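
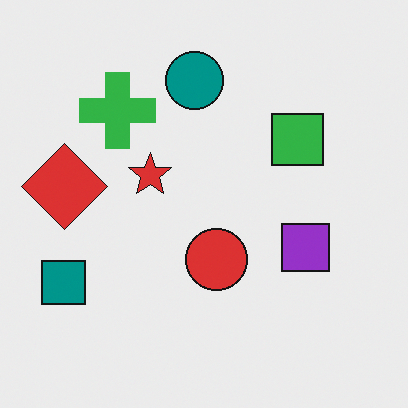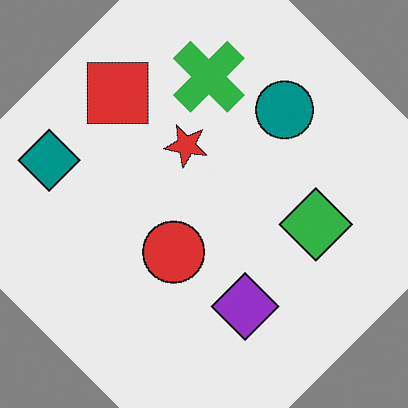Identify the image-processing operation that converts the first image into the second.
Rotated clockwise by a large amount — several tens of degrees.

Every shape is tilted by the same angle and the image corners show triangular fill wedges — a whole-image rotation by a non-right angle.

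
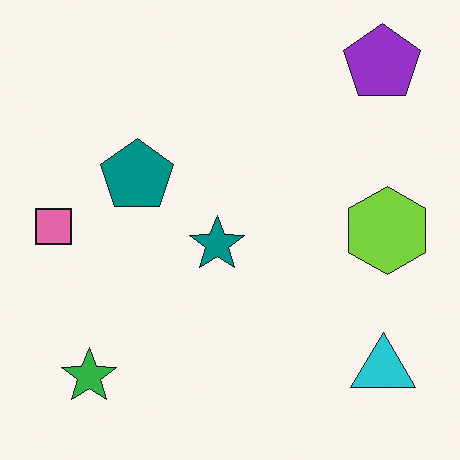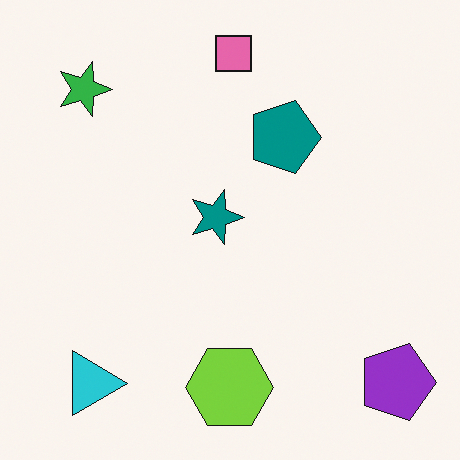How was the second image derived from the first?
The image was rotated 90° clockwise.

The purple pentagon sits in the top-right of the first image and the bottom-right of the second — consistent with a whole-image 90° clockwise rotation.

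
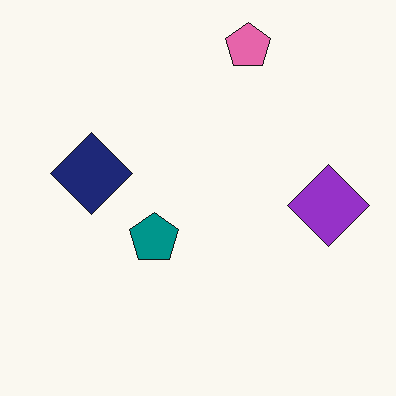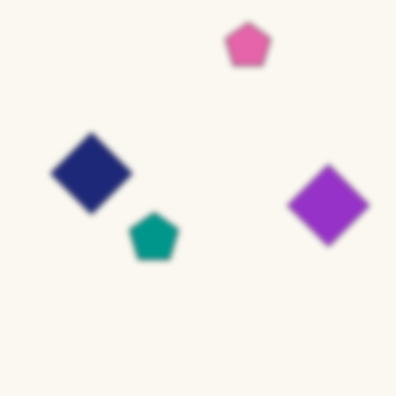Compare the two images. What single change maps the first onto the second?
The image was noticeably gaussian-blurred.

Shape edges and outlines are uniformly softened across the whole image.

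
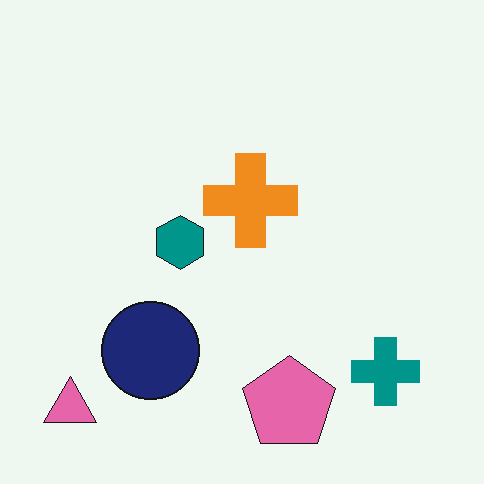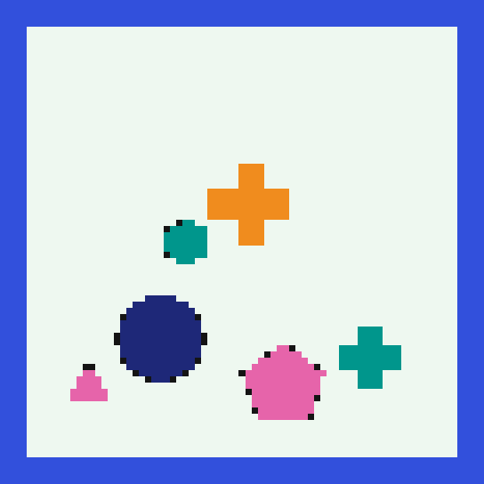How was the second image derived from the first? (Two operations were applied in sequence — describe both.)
This is the original image pixelated into visible square blocks, then framed with a blue border.

Shapes are reduced to large square blocks; fine edges and outlines are lost — a downscale-then-upscale (mosaic) effect. A solid blue frame runs around the edge of the second image, with the content slightly shrunk inside it.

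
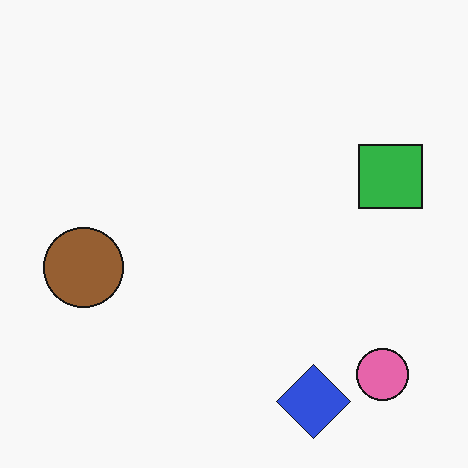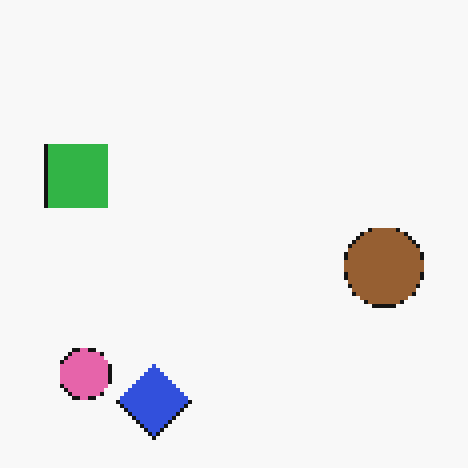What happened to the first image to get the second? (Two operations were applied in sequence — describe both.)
It was flipped horizontally (left ↔ right), then lightly pixelated (a mild mosaic effect).

The green square is in the right of the first image and the left of the second — shapes on opposite sides of the vertical midline have swapped in a mirror flip. Shapes are reduced to large square blocks; fine edges and outlines are lost — a downscale-then-upscale (mosaic) effect.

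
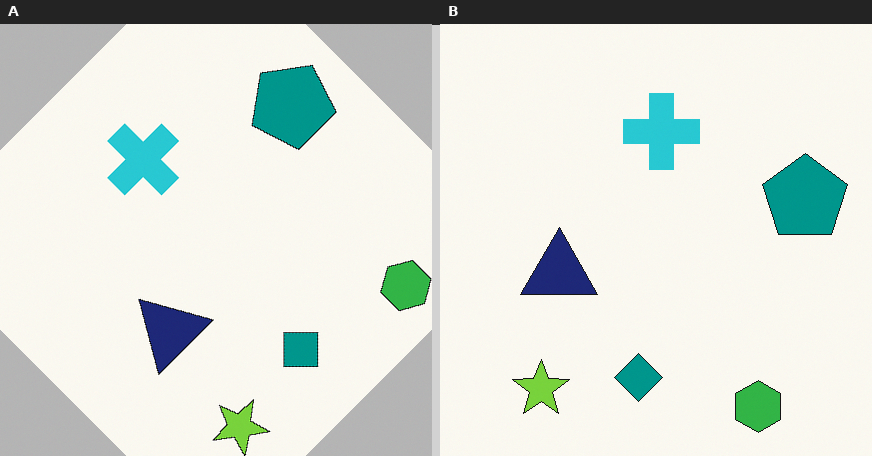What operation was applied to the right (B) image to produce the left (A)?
It was rotated counter-clockwise by a large amount — several tens of degrees.

Every shape is tilted by the same angle and the image corners show triangular fill wedges — a whole-image rotation by a non-right angle.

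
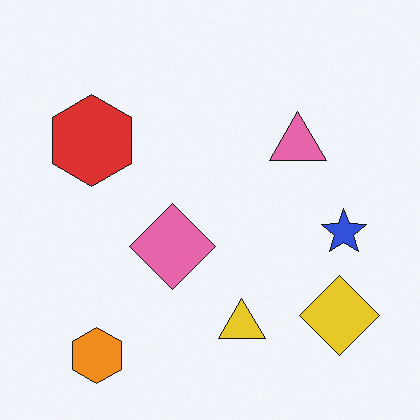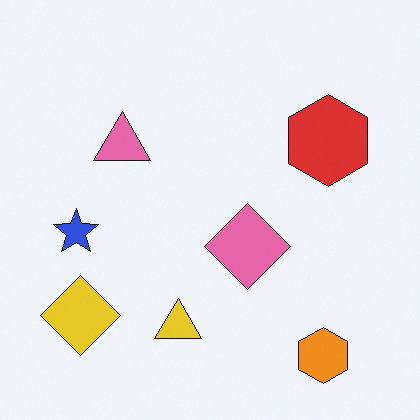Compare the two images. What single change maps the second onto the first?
The transformation is: flipped horizontally (left ↔ right).

The blue star is in the left of the second image and the right of the first — shapes on opposite sides of the vertical midline have swapped in a mirror flip.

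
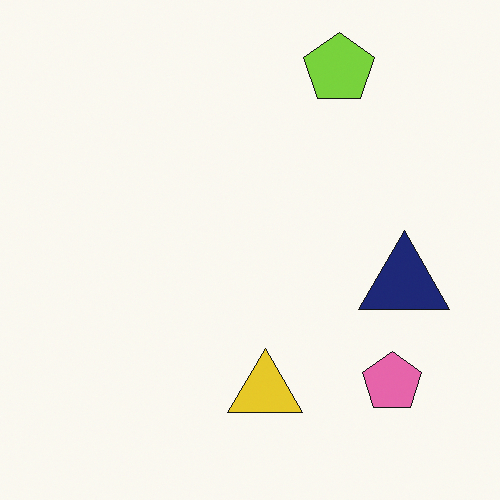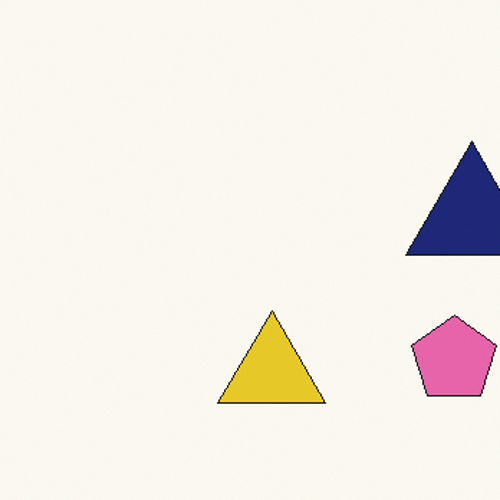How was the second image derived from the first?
This is the original image cropped slightly and scaled back up.

The visible shapes are larger and the field of view is narrower; shapes near the original edges may be partly or wholly outside the frame — a crop-and-rescale.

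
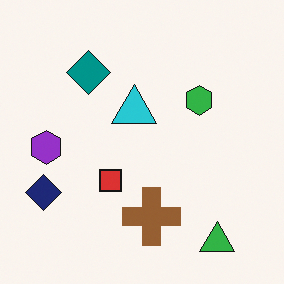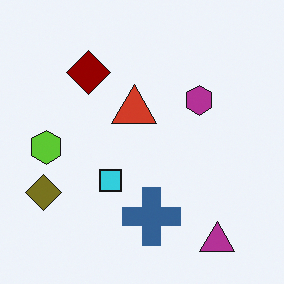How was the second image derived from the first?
It was hue-shifted by a large amount.

Every shape's color has rotated by the same amount around the hue wheel — a uniform hue shift.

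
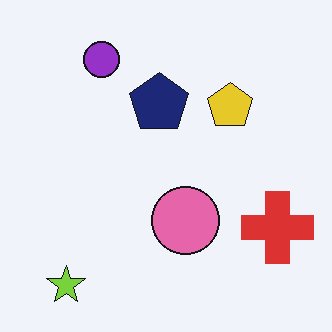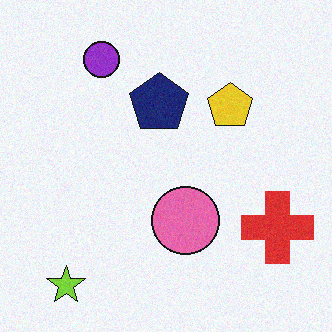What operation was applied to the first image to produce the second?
The image was degraded with light additive noise.

Random speckle covers the whole image, including the flat background.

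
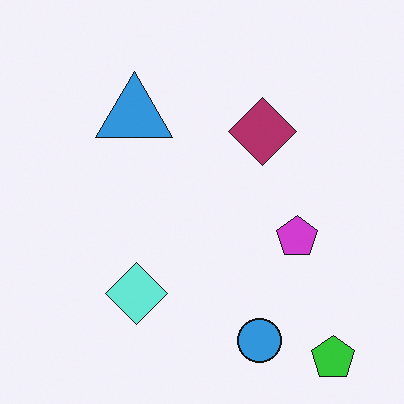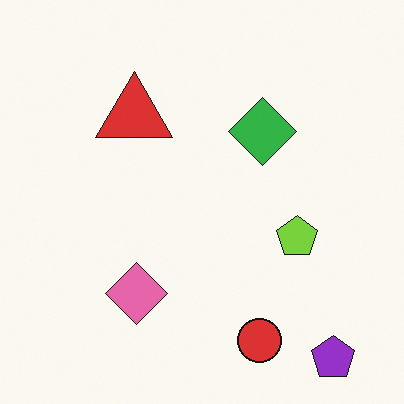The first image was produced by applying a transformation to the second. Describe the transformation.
It was hue-shifted through roughly half the color wheel.

Every shape's color has rotated by the same amount around the hue wheel — a uniform hue shift.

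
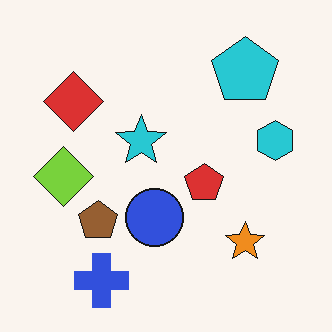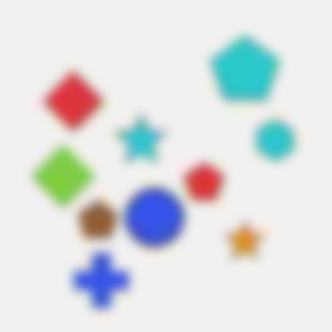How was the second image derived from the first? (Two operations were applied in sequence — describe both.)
It was heavily JPEG-compressed with obvious blocking artifacts, then strongly gaussian-blurred.

Blocky 8×8 compression artifacts appear around shape edges and the flat background shows ringing — characteristic JPEG degradation. Shape edges and outlines are uniformly softened across the whole image.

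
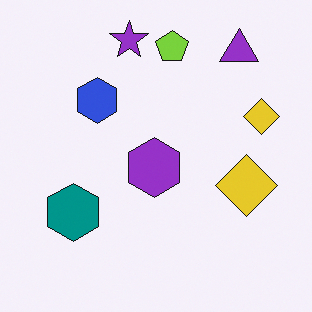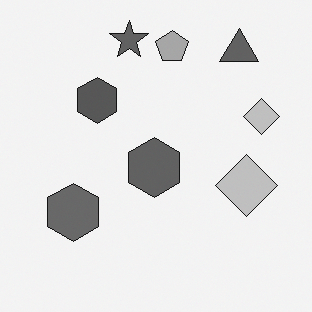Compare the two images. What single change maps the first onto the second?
The second image is the first converted to grayscale.

All color is removed — every shape is now a shade of grey.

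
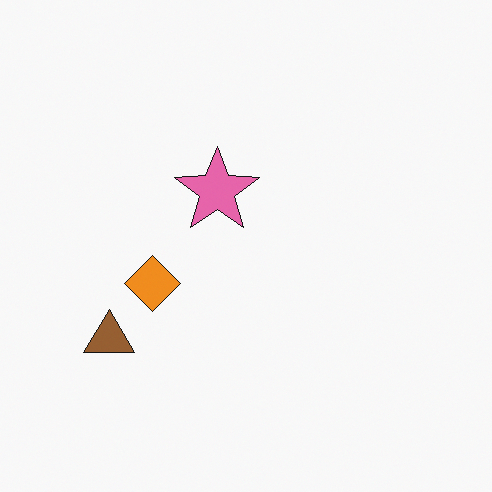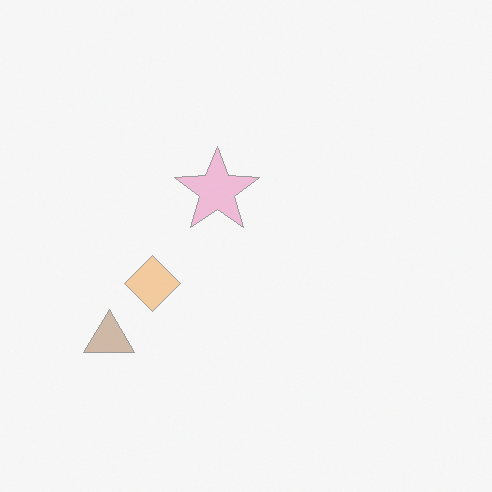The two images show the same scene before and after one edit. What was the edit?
Given much lower contrast.

Tones are pushed toward mid-grey across the whole image — a global contrast change.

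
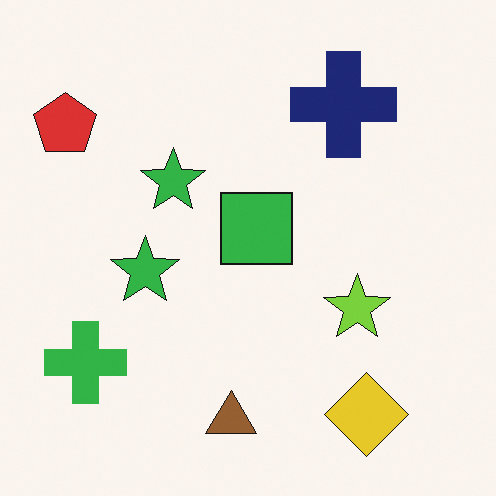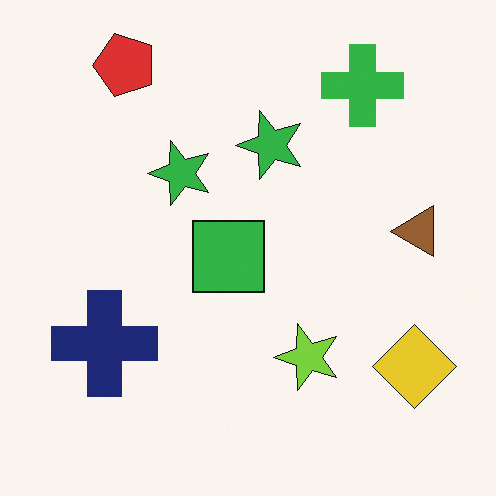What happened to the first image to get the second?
The second image is the first transposed (reflected across the top-left ↔ bottom-right diagonal).

Shapes have swapped their row and column positions — what was in the top-right is now in the bottom-left — a diagonal reflection.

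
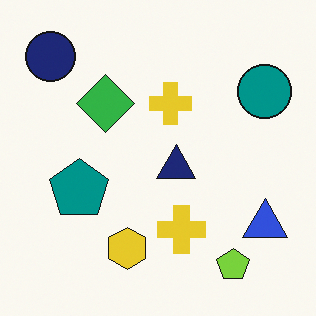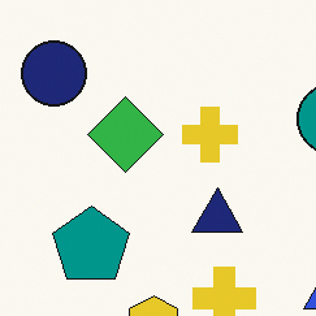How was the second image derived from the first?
It was cropped slightly and scaled back up.

The visible shapes are larger and the field of view is narrower; shapes near the original edges may be partly or wholly outside the frame — a crop-and-rescale.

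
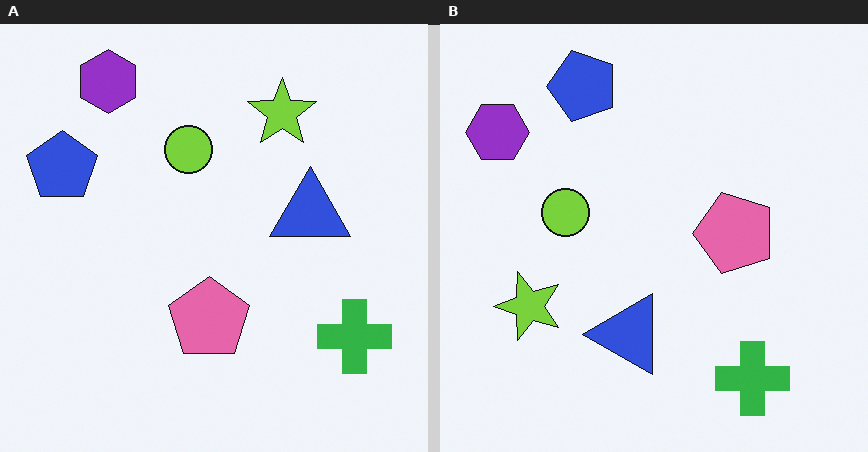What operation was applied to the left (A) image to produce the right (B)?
This is the original image transposed (reflected across the top-left ↔ bottom-right diagonal).

Shapes have swapped their row and column positions — what was in the top-right is now in the bottom-left — a diagonal reflection.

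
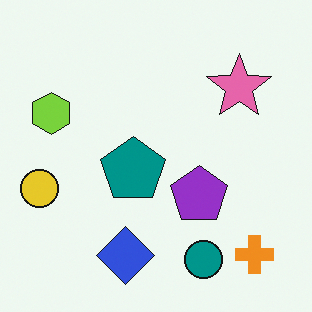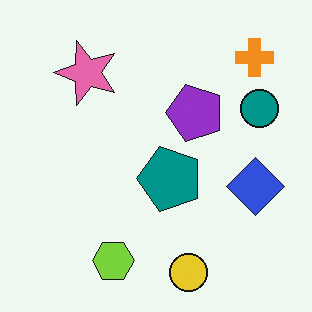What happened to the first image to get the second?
The second image is the first rotated 90° counter-clockwise.

The orange cross sits in the bottom-right of the first image and the top-right of the second — consistent with a whole-image 90° counter-clockwise rotation.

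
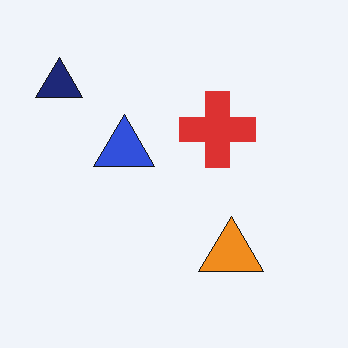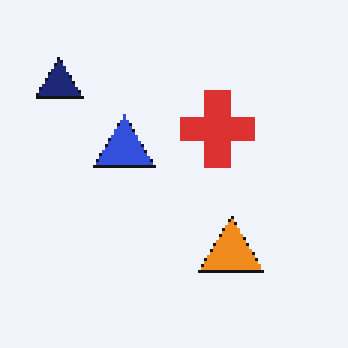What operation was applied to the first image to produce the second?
It was lightly pixelated (a mild mosaic effect).

Shapes are reduced to large square blocks; fine edges and outlines are lost — a downscale-then-upscale (mosaic) effect.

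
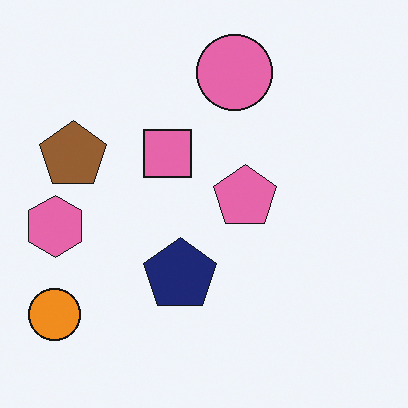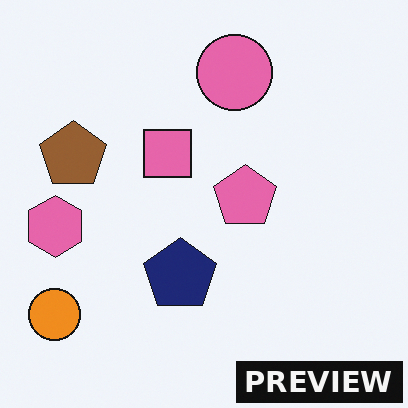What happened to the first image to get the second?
This is the original image watermarked with the text "PREVIEW" in the lower-right corner.

A dark label reading "PREVIEW" appears in the lower-right corner.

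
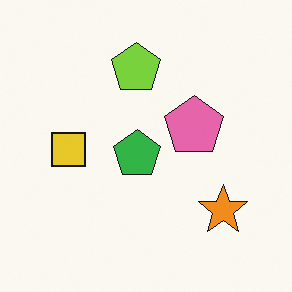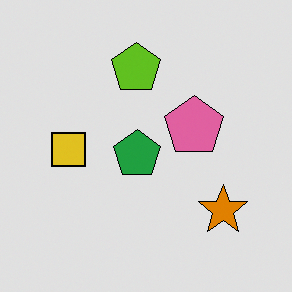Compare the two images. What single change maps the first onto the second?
The second image is the first moderately posterized.

Each flat color has snapped to a coarser quantized level — most visibly, the near-white background has dropped to a flat grey.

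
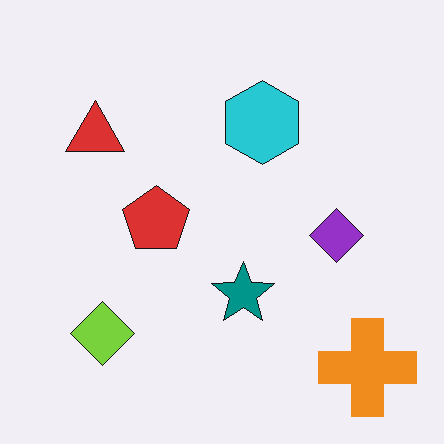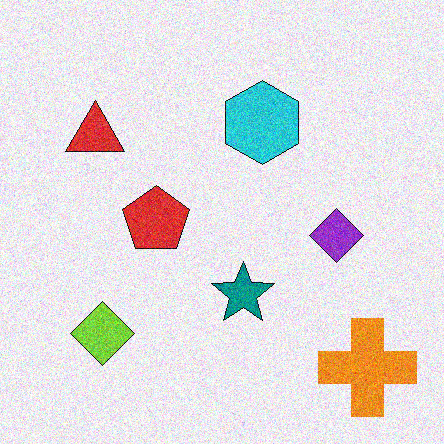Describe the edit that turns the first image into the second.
Degraded with moderate additive noise.

Random speckle covers the whole image, including the flat background.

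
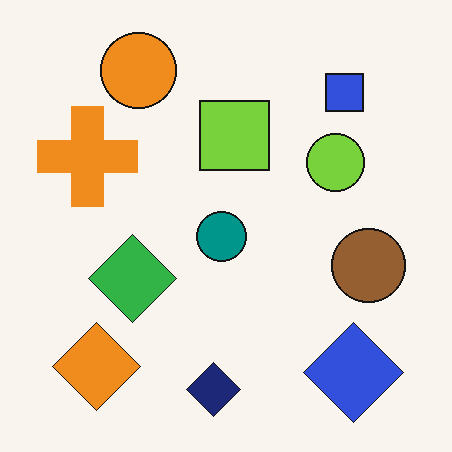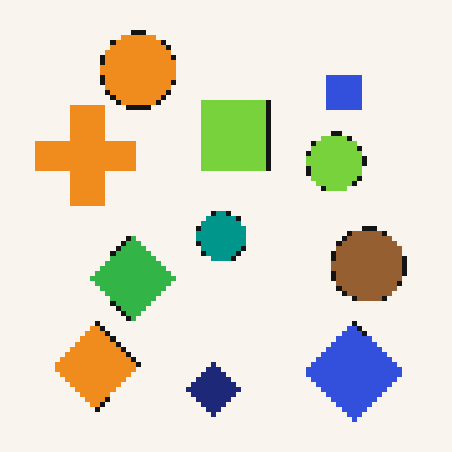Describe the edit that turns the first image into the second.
The image was lightly pixelated (a mild mosaic effect).

Shapes are reduced to large square blocks; fine edges and outlines are lost — a downscale-then-upscale (mosaic) effect.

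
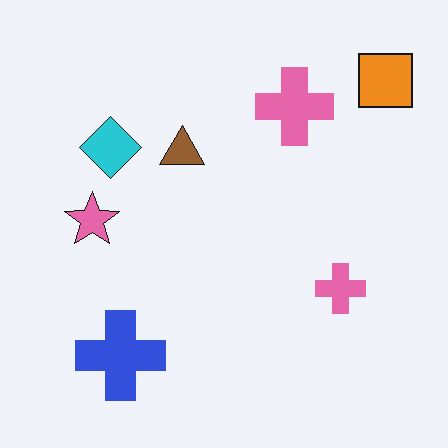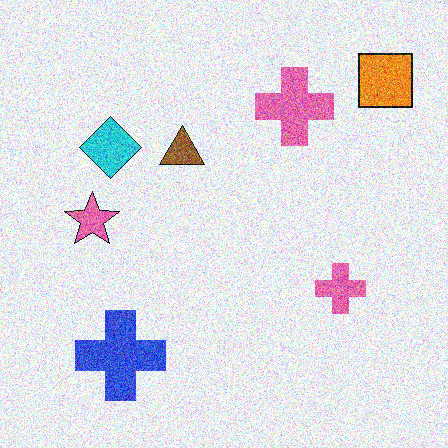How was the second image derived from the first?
It was degraded with strong gaussian noise.

Random speckle covers the whole image, including the flat background.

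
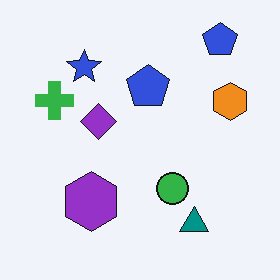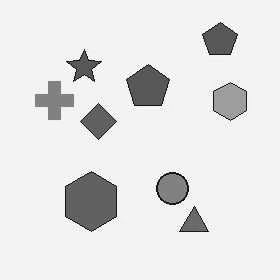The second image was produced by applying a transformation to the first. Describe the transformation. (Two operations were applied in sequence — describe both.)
It was JPEG-compressed with visible artifacts, then converted to grayscale.

Blocky 8×8 compression artifacts appear around shape edges and the flat background shows ringing — characteristic JPEG degradation. All color is removed — every shape is now a shade of grey.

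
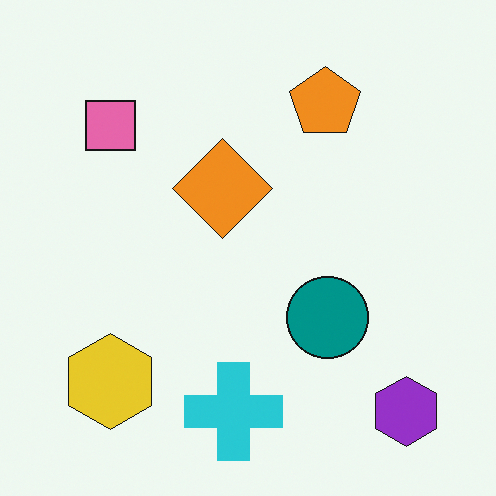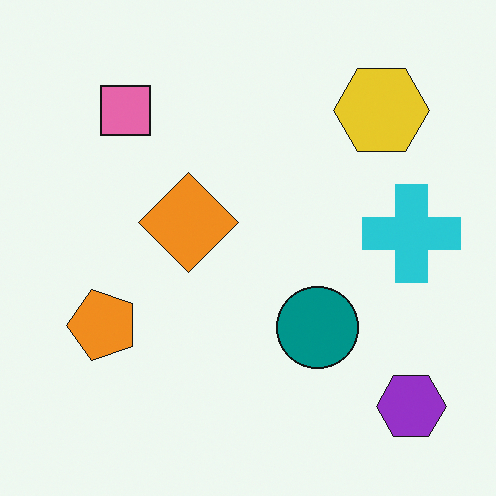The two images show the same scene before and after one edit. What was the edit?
The second image is the first transposed (reflected across the top-left ↔ bottom-right diagonal).

Shapes have swapped their row and column positions — what was in the top-right is now in the bottom-left — a diagonal reflection.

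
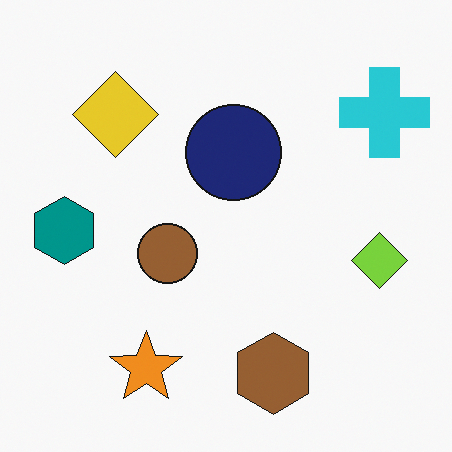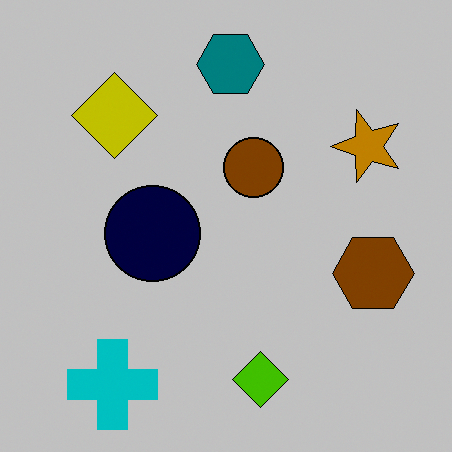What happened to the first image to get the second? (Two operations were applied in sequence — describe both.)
The image was aggressively posterized, then transposed (reflected across the top-left ↔ bottom-right diagonal).

Each flat color has snapped to a coarser quantized level — most visibly, the near-white background has dropped to a flat grey. Shapes have swapped their row and column positions — what was in the top-right is now in the bottom-left — a diagonal reflection.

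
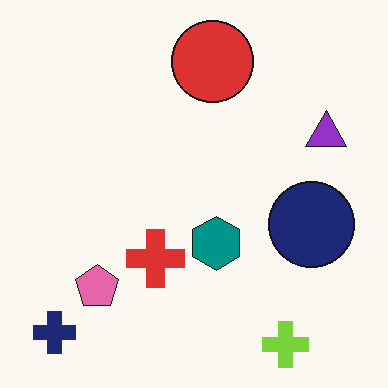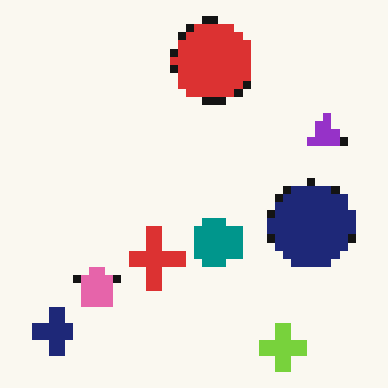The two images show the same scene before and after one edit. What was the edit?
The second image is the first moderately pixelated.

Shapes are reduced to large square blocks; fine edges and outlines are lost — a downscale-then-upscale (mosaic) effect.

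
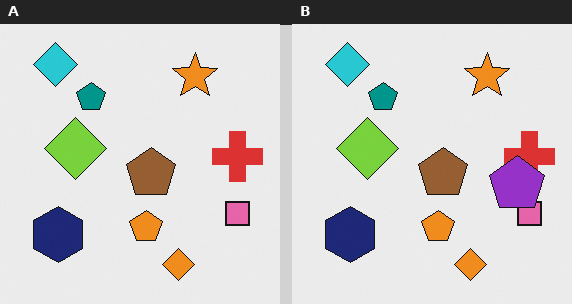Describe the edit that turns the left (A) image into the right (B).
Overlaid with an additional purple pentagon.

A purple pentagon appears in the right (B) image that is absent from the left (A).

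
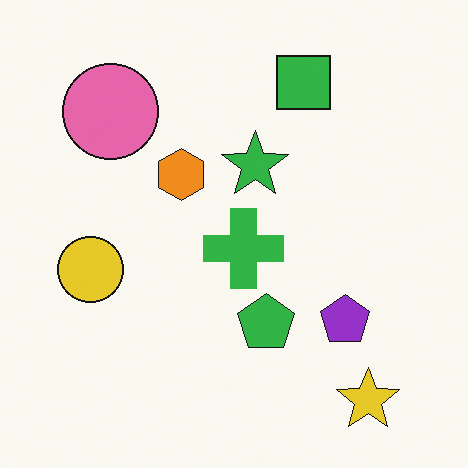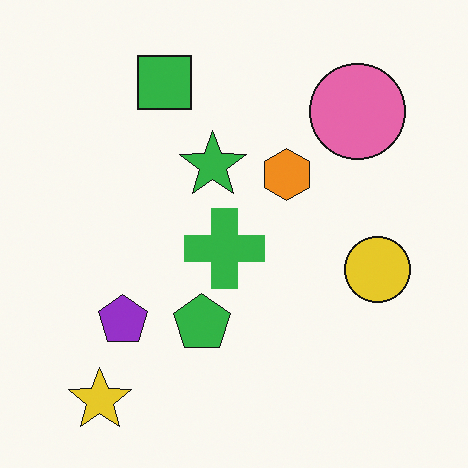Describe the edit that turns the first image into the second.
It was flipped horizontally (left ↔ right).

The yellow circle is in the left of the first image and the right of the second — shapes on opposite sides of the vertical midline have swapped in a mirror flip.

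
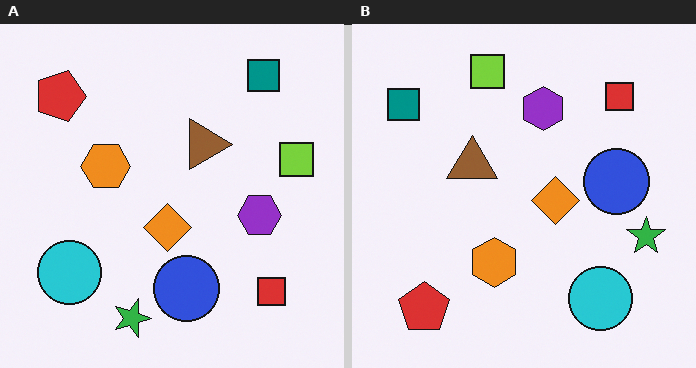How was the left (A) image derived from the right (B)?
The left (A) image is the right (B) rotated 90° clockwise.

The teal square sits in the top-left of the right (B) image and the top-right of the left (A) — consistent with a whole-image 90° clockwise rotation.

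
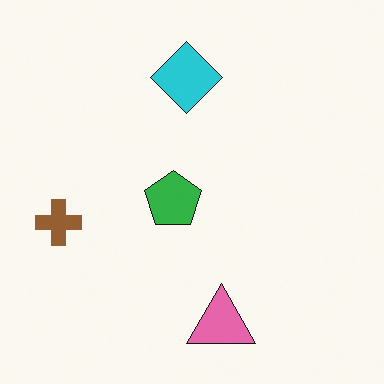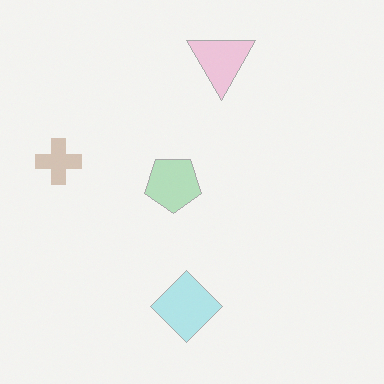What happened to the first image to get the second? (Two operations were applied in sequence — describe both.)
The image was washed out (contrast reduced), then flipped vertically (top ↔ bottom).

Tones are pushed toward mid-grey across the whole image — a global contrast change. The pink triangle is in the bottom of the first image and the top of the second — shapes on opposite sides of the horizontal midline have swapped in a mirror flip.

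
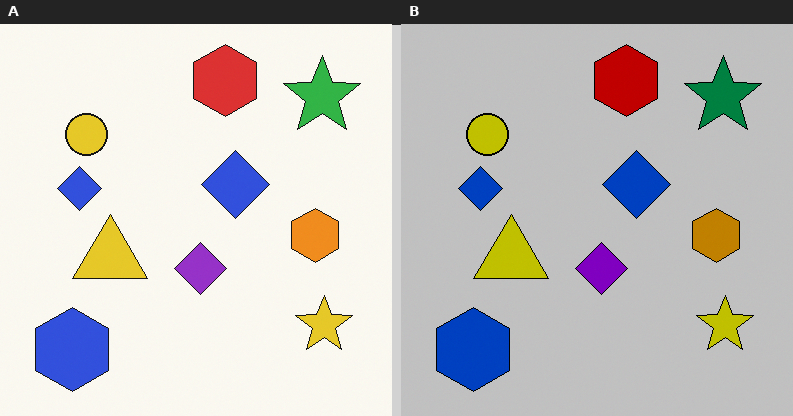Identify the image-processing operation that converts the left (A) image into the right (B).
The right (B) image is the left (A) heavily posterized to just a handful of flat colors.

Each flat color has snapped to a coarser quantized level — most visibly, the near-white background has dropped to a flat grey.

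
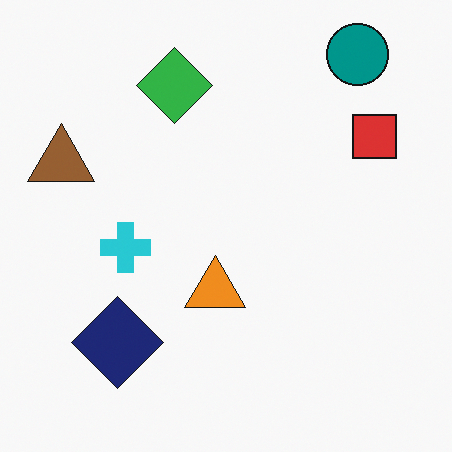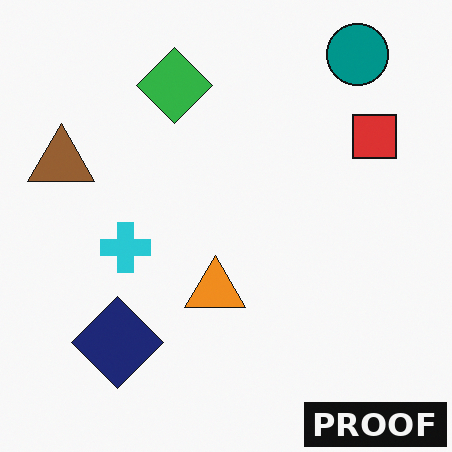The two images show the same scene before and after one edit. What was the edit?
The image was watermarked with the text "PROOF" in the lower-right corner.

A dark label reading "PROOF" appears in the lower-right corner.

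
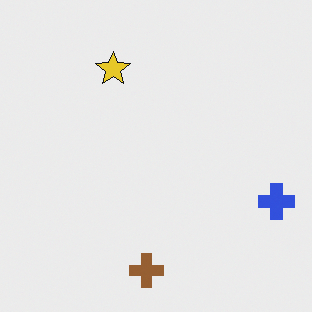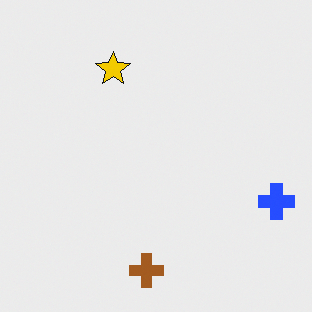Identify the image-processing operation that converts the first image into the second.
This is the original image slightly oversaturated.

All colors are more vivid — a global saturation change.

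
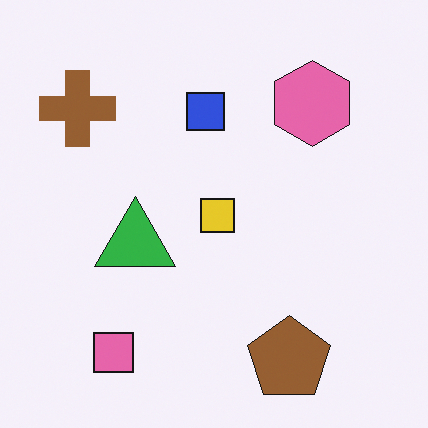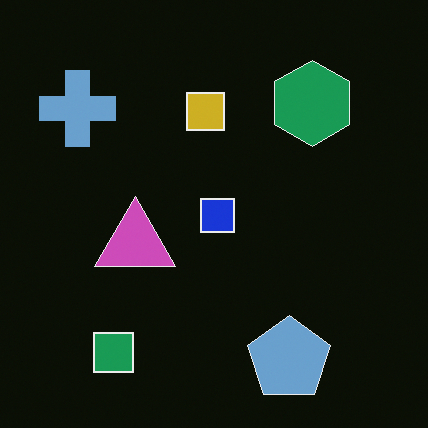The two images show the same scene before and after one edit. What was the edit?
It was color-inverted (negative).

The light background has become dark and every shape's color is its complement — a photographic negative.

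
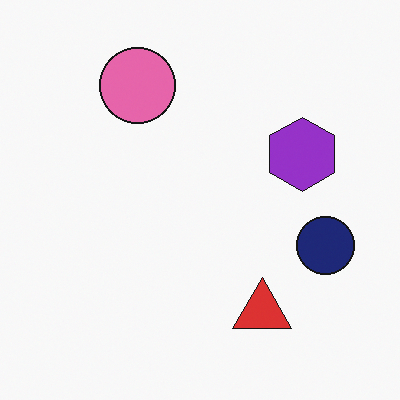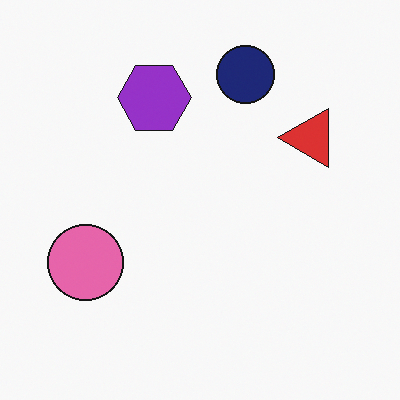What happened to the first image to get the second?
Rotated 90° counter-clockwise.

The navy circle sits in the right of the first image and the top of the second — consistent with a whole-image 90° counter-clockwise rotation.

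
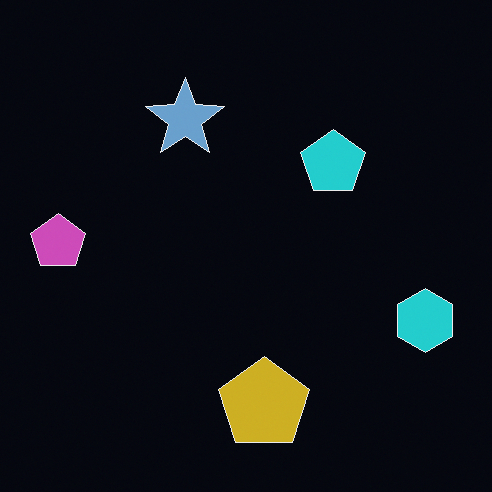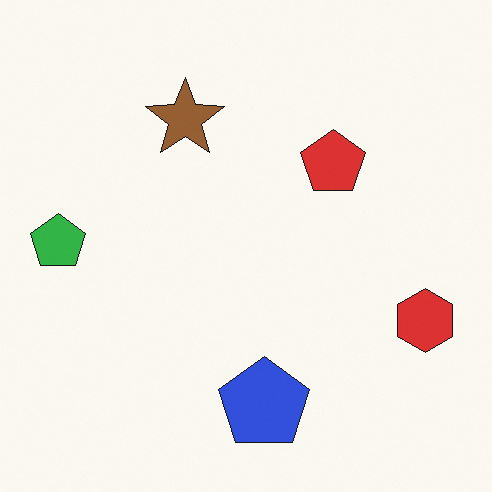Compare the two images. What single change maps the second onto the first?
This is the original image color-inverted (negative).

The light background has become dark and every shape's color is its complement — a photographic negative.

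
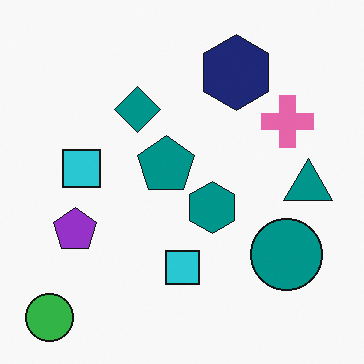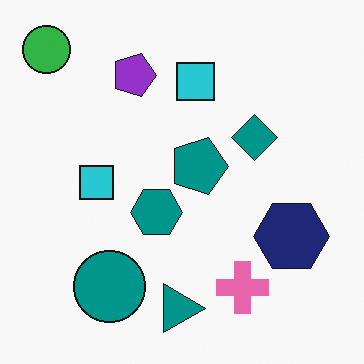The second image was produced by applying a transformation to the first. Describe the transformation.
It was rotated 90° clockwise.

The green circle sits in the bottom-left of the first image and the top-left of the second — consistent with a whole-image 90° clockwise rotation.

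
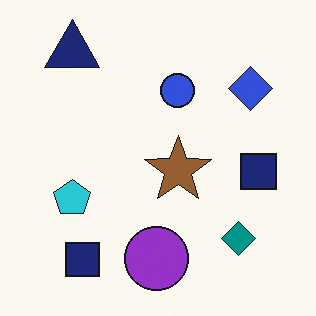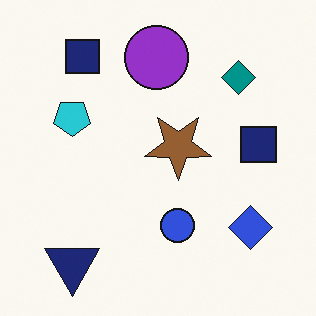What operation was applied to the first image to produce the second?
It was flipped vertically (top ↔ bottom).

The navy triangle is in the top-left of the first image and the bottom-left of the second — shapes on opposite sides of the horizontal midline have swapped in a mirror flip.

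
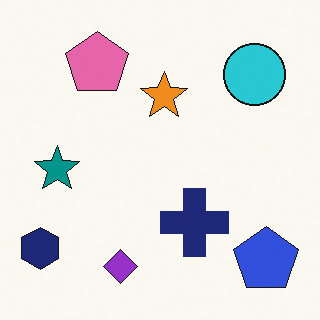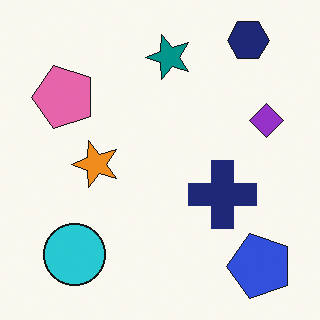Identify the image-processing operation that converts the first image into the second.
Transposed (reflected across the top-left ↔ bottom-right diagonal).

Shapes have swapped their row and column positions — what was in the top-right is now in the bottom-left — a diagonal reflection.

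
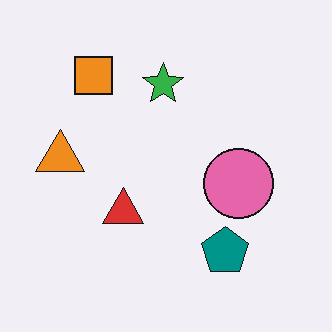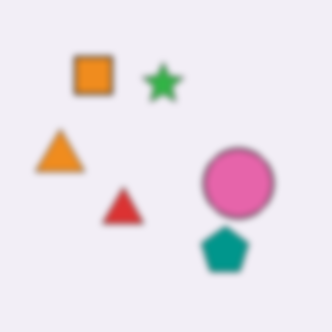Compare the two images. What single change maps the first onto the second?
The second image is the first noticeably gaussian-blurred.

Shape edges and outlines are uniformly softened across the whole image.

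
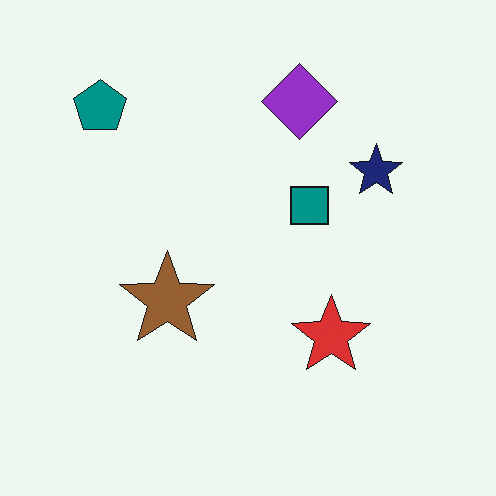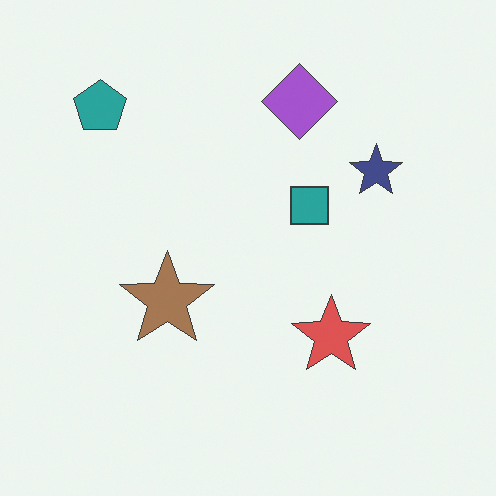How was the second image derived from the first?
The second image is the first given slightly reduced contrast.

Tones are pushed toward mid-grey across the whole image — a global contrast change.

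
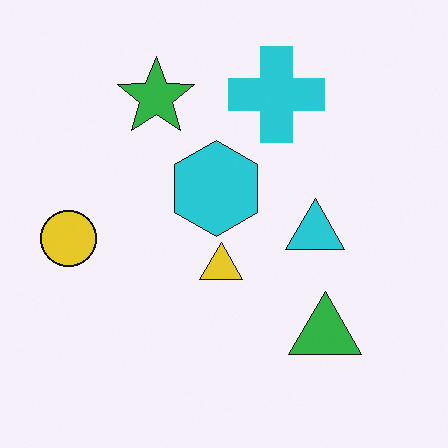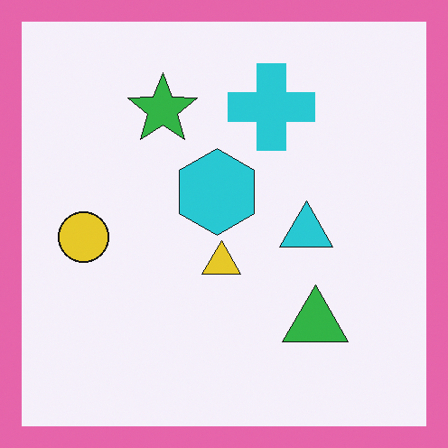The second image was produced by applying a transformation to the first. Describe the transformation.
The transformation is: framed with a pink border.

A solid pink frame runs around the edge of the second image, with the content slightly shrunk inside it.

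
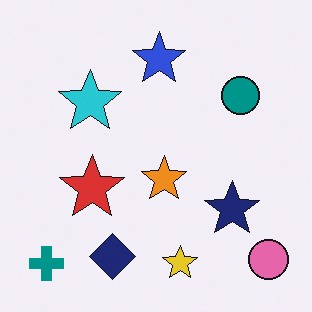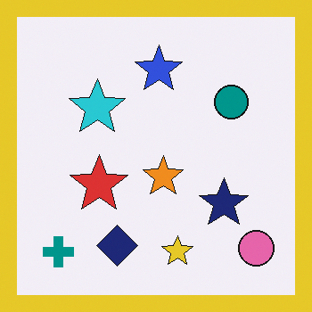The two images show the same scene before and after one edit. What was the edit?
The second image is the first framed with a yellow border.

A solid yellow frame runs around the edge of the second image, with the content slightly shrunk inside it.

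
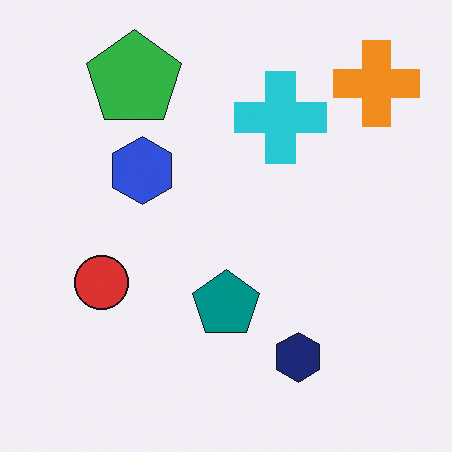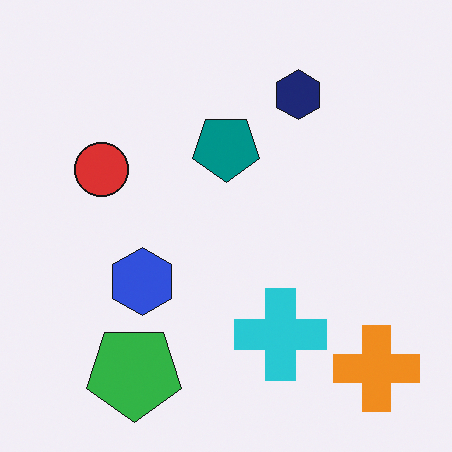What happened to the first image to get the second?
The transformation is: flipped vertically (top ↔ bottom).

The green pentagon is in the top-left of the first image and the bottom-left of the second — shapes on opposite sides of the horizontal midline have swapped in a mirror flip.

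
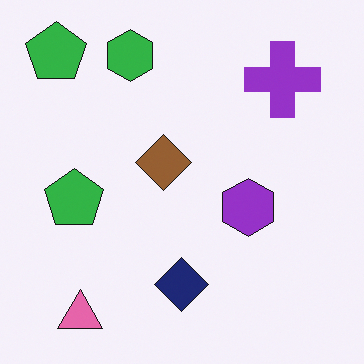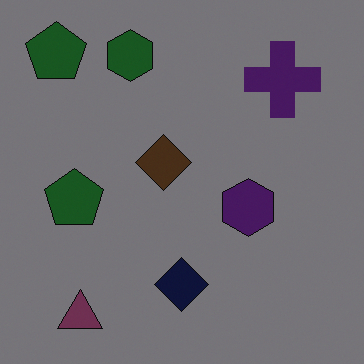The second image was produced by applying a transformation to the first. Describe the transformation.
This is the original image darkened a lot.

Every pixel — background and shapes alike — is uniformly darkened.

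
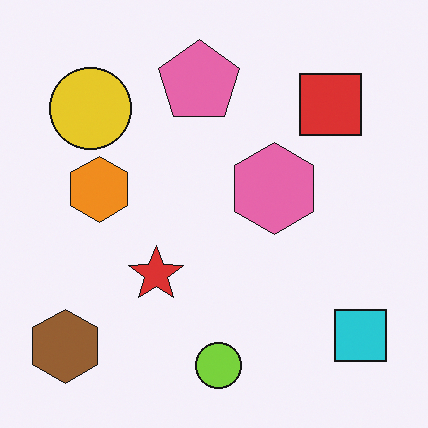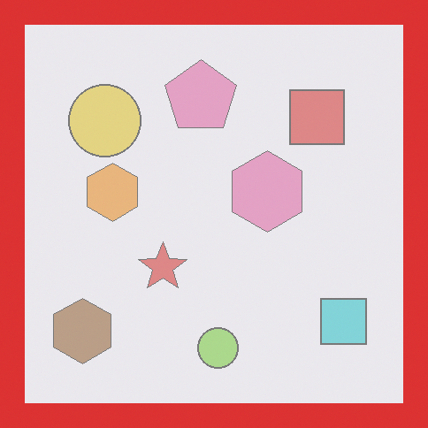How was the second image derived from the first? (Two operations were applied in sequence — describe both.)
This is the original image washed out (contrast reduced), then framed with a red border.

Tones are pushed toward mid-grey across the whole image — a global contrast change. A solid red frame runs around the edge of the second image, with the content slightly shrunk inside it.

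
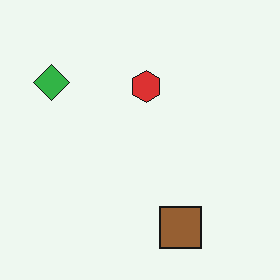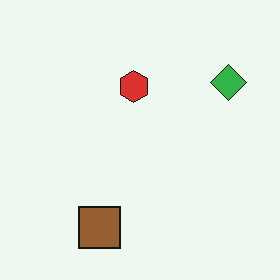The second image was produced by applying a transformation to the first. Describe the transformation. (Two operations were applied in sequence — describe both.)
This is the original image given moderate JPEG compression, then flipped horizontally (left ↔ right).

Blocky 8×8 compression artifacts appear around shape edges and the flat background shows ringing — characteristic JPEG degradation. The green diamond is in the top-left of the first image and the top-right of the second — shapes on opposite sides of the vertical midline have swapped in a mirror flip.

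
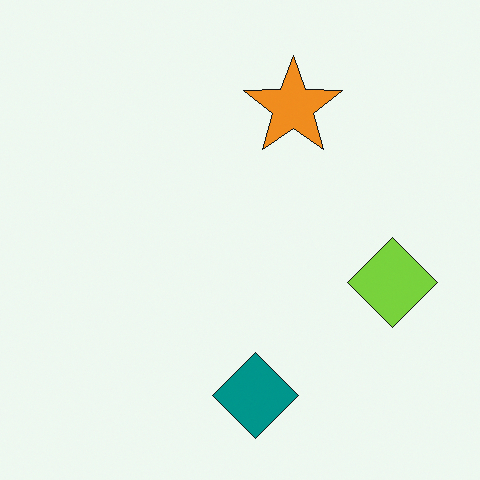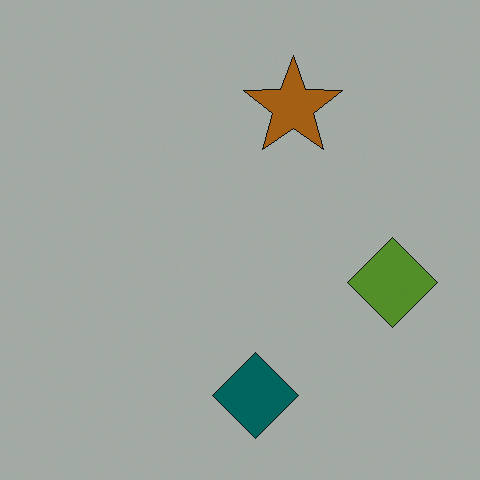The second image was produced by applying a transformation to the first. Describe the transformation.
This is the original image substantially darkened.

Every pixel — background and shapes alike — is uniformly darkened.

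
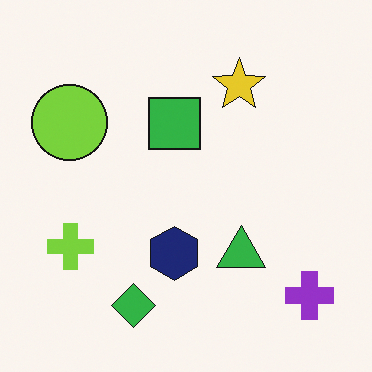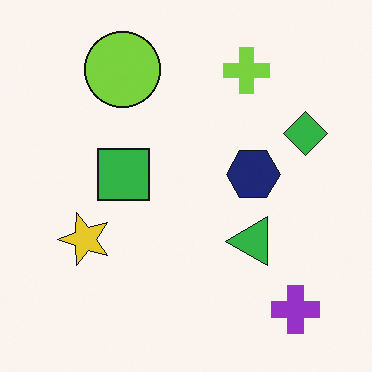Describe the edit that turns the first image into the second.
This is the original image transposed (reflected across the top-left ↔ bottom-right diagonal).

Shapes have swapped their row and column positions — what was in the top-right is now in the bottom-left — a diagonal reflection.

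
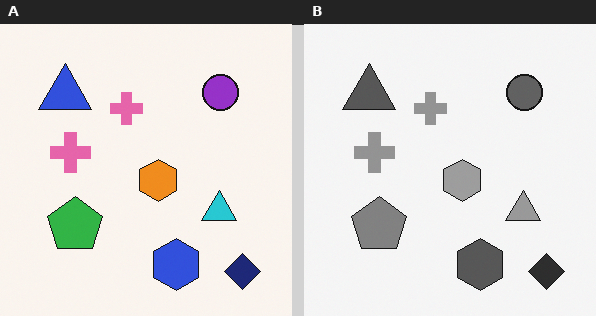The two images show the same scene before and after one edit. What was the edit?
It was converted to grayscale.

All color is removed — every shape is now a shade of grey.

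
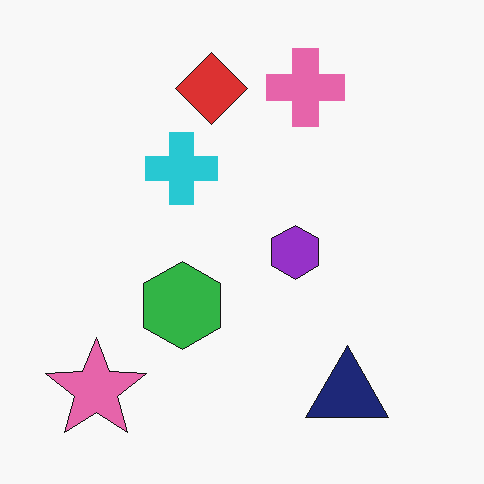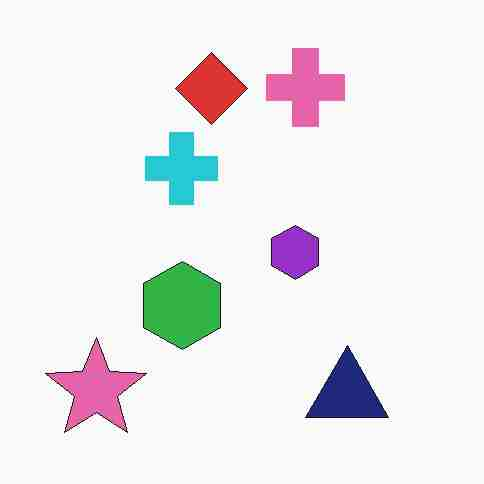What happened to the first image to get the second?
The transformation is: degraded with heavy JPEG compression.

Blocky 8×8 compression artifacts appear around shape edges and the flat background shows ringing — characteristic JPEG degradation.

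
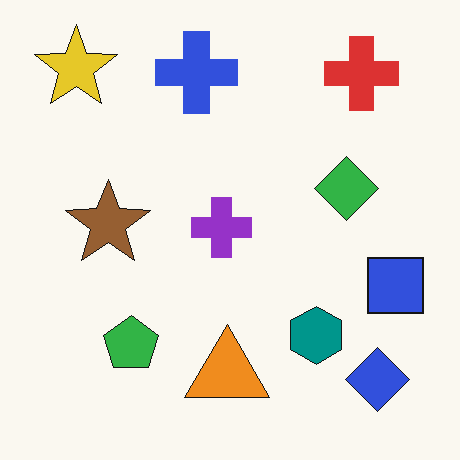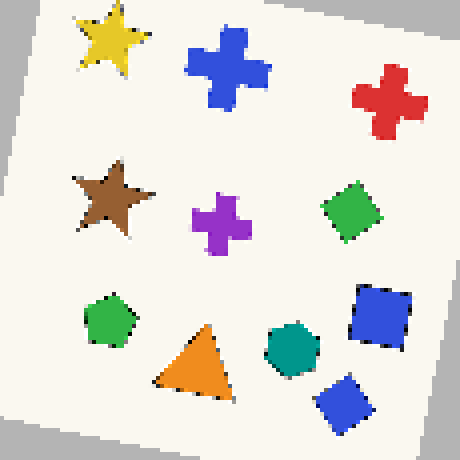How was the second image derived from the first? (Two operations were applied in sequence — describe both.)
It was rotated clockwise by a small amount, then lightly pixelated (a mild mosaic effect).

Every shape is tilted by the same angle and the image corners show triangular fill wedges — a whole-image rotation by a non-right angle. Shapes are reduced to large square blocks; fine edges and outlines are lost — a downscale-then-upscale (mosaic) effect.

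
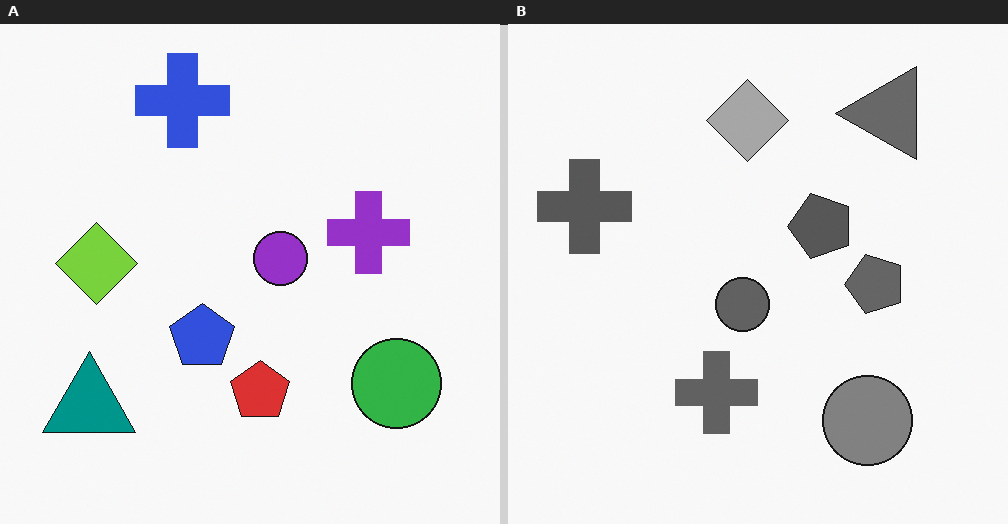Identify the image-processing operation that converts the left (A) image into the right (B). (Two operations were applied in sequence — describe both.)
This is the original image converted to grayscale, then transposed (reflected across the top-left ↔ bottom-right diagonal).

All color is removed — every shape is now a shade of grey. Shapes have swapped their row and column positions — what was in the top-right is now in the bottom-left — a diagonal reflection.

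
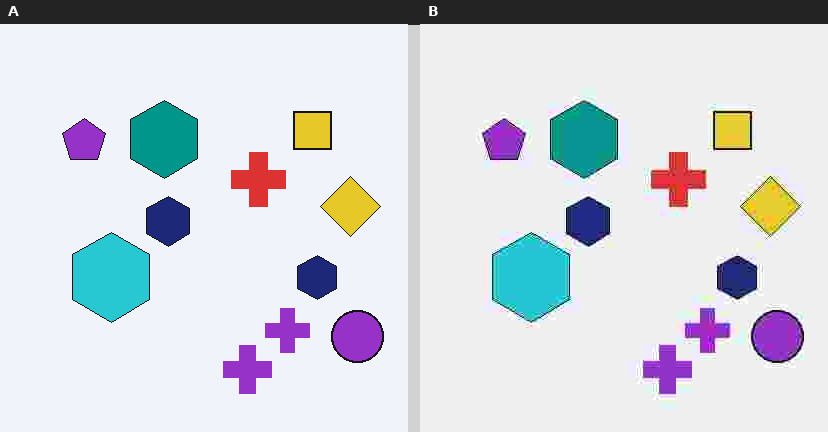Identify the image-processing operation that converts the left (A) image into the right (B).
Heavily JPEG-compressed with obvious blocking artifacts.

Blocky 8×8 compression artifacts appear around shape edges and the flat background shows ringing — characteristic JPEG degradation.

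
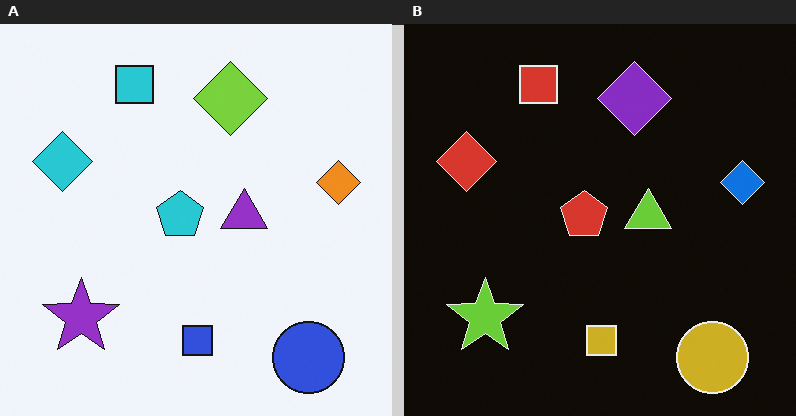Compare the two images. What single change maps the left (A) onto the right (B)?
The right (B) image is the left (A) color-inverted (negative).

The light background has become dark and every shape's color is its complement — a photographic negative.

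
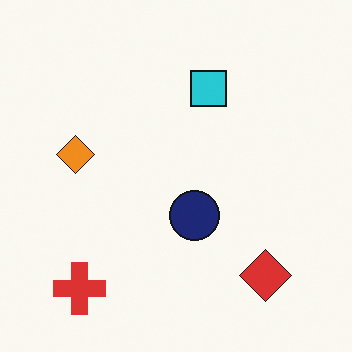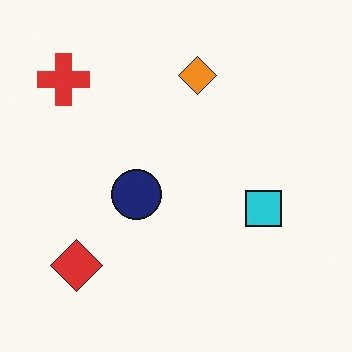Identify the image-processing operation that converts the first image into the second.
The image was rotated 90° clockwise.

The red cross sits in the bottom-left of the first image and the top-left of the second — consistent with a whole-image 90° clockwise rotation.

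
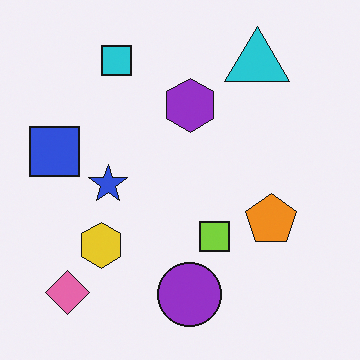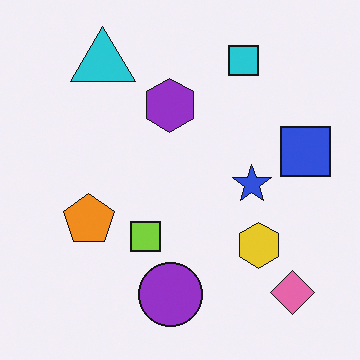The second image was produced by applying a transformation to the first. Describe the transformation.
The image was flipped horizontally (left ↔ right).

The blue square is in the left of the first image and the right of the second — shapes on opposite sides of the vertical midline have swapped in a mirror flip.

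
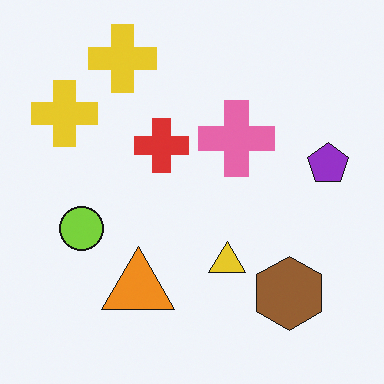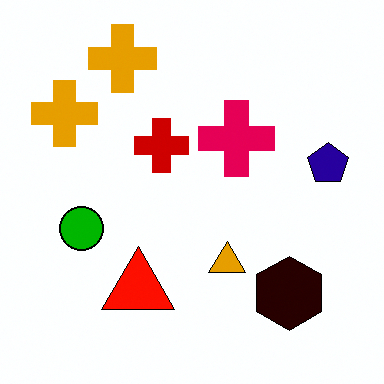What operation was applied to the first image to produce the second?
It was given much higher contrast.

Tones are pushed away from mid-grey across the whole image — a global contrast change.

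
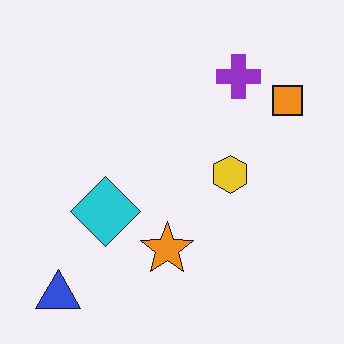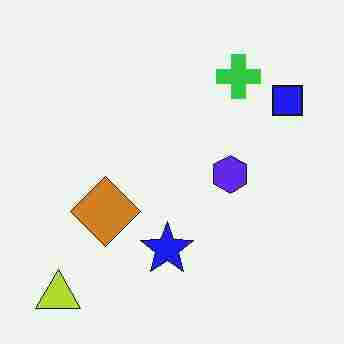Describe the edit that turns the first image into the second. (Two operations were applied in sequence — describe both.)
The second image is the first hue-shifted through roughly half the color wheel, then degraded with heavy JPEG compression.

Every shape's color has rotated by the same amount around the hue wheel — a uniform hue shift. Blocky 8×8 compression artifacts appear around shape edges and the flat background shows ringing — characteristic JPEG degradation.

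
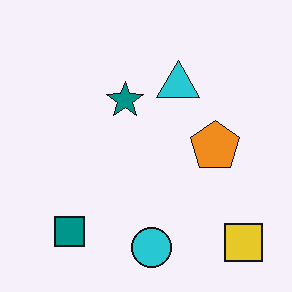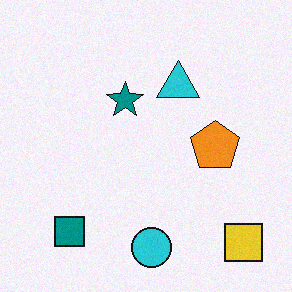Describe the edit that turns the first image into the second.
The image was degraded with light additive noise.

Random speckle covers the whole image, including the flat background.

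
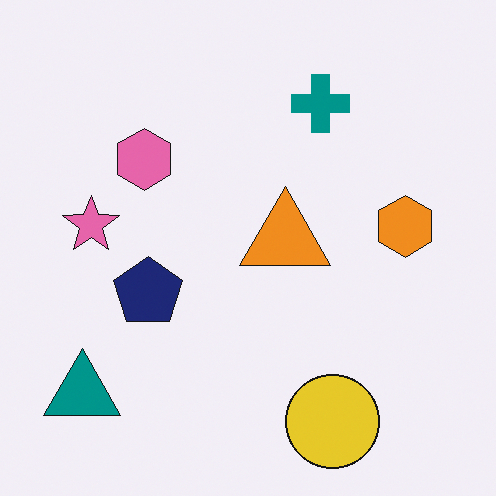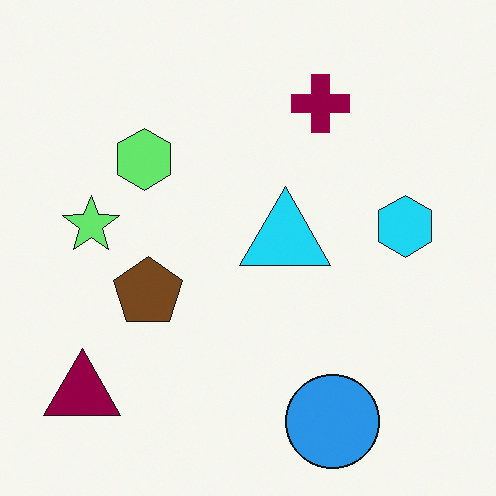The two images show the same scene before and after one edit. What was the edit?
The second image is the first hue-shifted through roughly half the color wheel.

Every shape's color has rotated by the same amount around the hue wheel — a uniform hue shift.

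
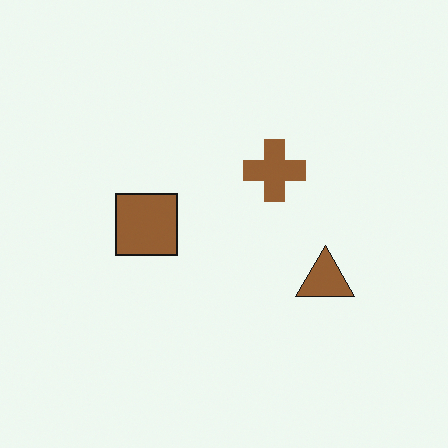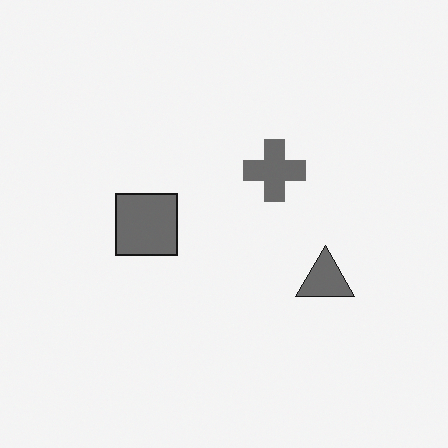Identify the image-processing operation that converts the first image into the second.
Converted to grayscale.

All color is removed — every shape is now a shade of grey.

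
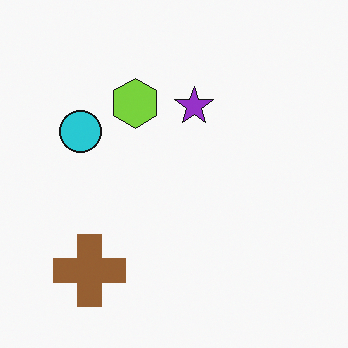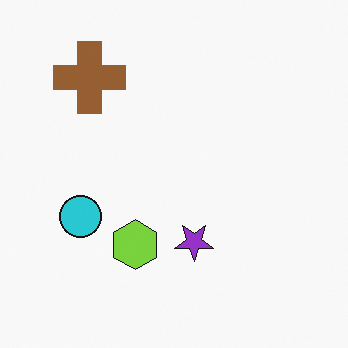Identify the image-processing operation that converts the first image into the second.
The transformation is: flipped vertically (top ↔ bottom).

The brown cross is in the bottom-left of the first image and the top-left of the second — shapes on opposite sides of the horizontal midline have swapped in a mirror flip.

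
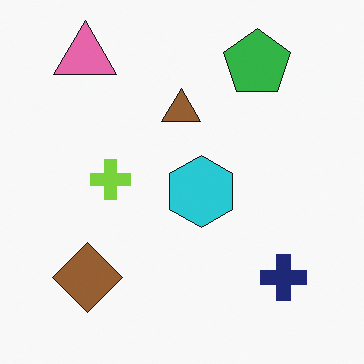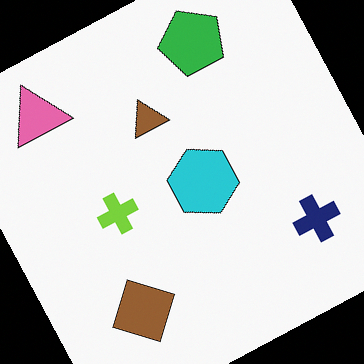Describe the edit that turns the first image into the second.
The image was rotated counter-clockwise by a moderate amount.

Every shape is tilted by the same angle and the image corners show triangular fill wedges — a whole-image rotation by a non-right angle.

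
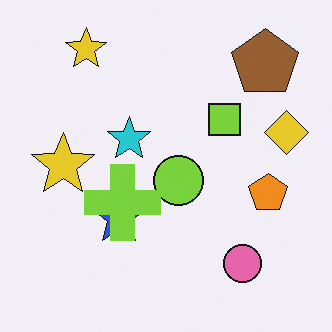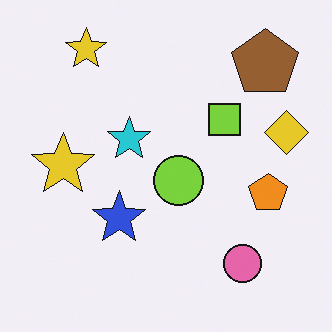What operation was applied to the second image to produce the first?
The first image is the second overlaid with an additional lime cross.

A lime cross appears in the first image that is absent from the second.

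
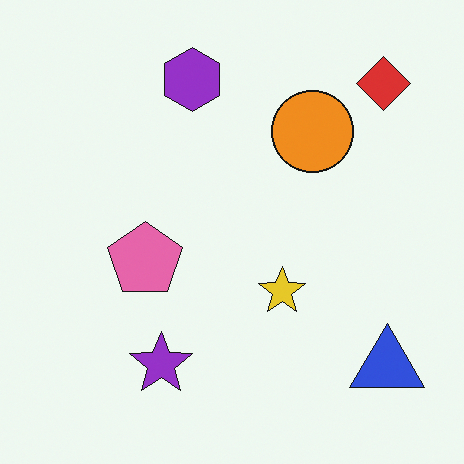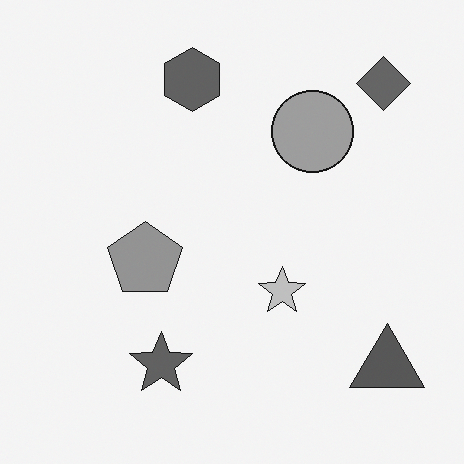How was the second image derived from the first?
The transformation is: converted to grayscale.

All color is removed — every shape is now a shade of grey.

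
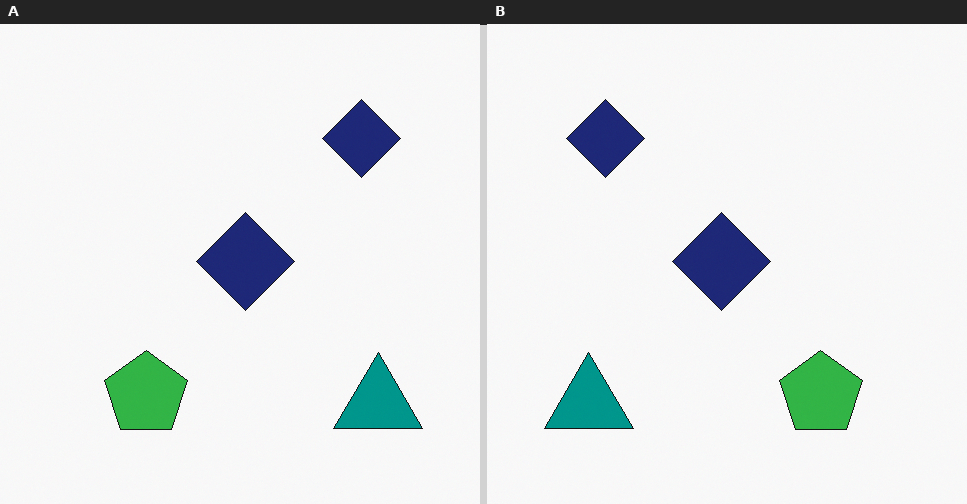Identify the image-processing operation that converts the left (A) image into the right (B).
It was flipped horizontally (left ↔ right).

The teal triangle is in the bottom-right of the left (A) image and the bottom-left of the right (B) — shapes on opposite sides of the vertical midline have swapped in a mirror flip.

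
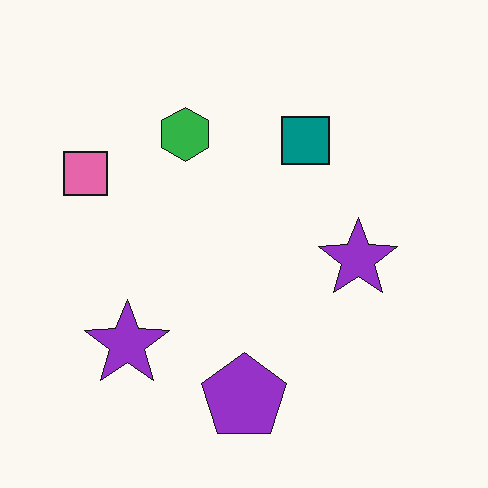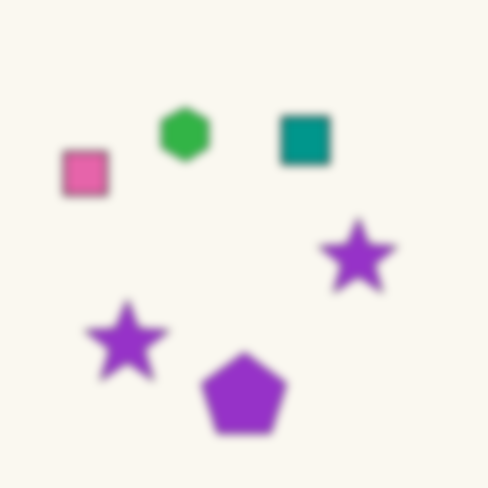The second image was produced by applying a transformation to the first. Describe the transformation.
The transformation is: noticeably gaussian-blurred.

Shape edges and outlines are uniformly softened across the whole image.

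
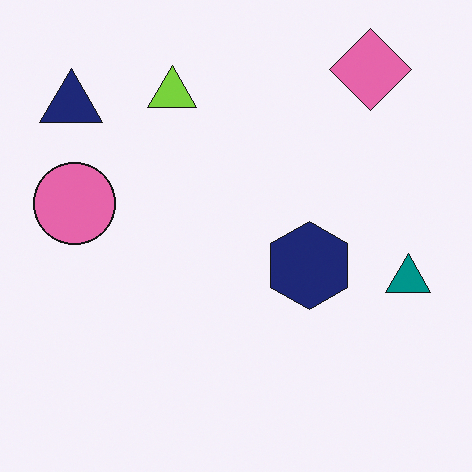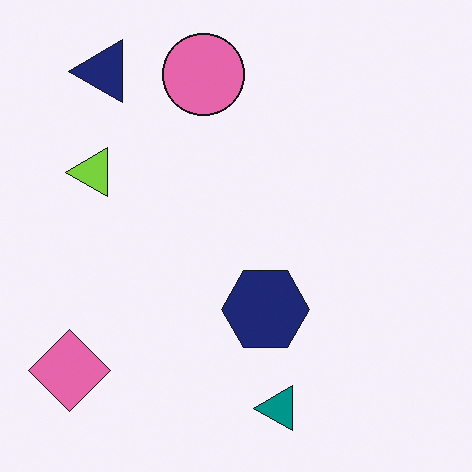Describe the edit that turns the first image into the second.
The transformation is: transposed (reflected across the top-left ↔ bottom-right diagonal).

Shapes have swapped their row and column positions — what was in the top-right is now in the bottom-left — a diagonal reflection.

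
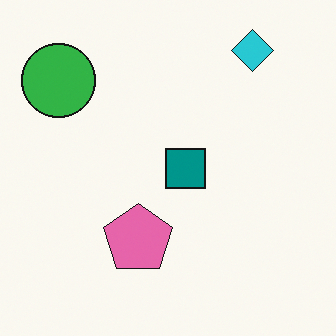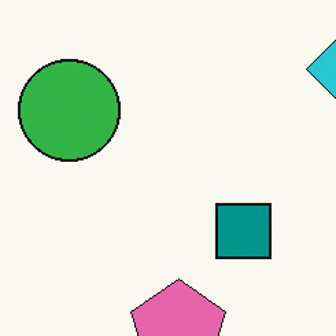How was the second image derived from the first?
The second image is the first cropped slightly and scaled back up.

The visible shapes are larger and the field of view is narrower; shapes near the original edges may be partly or wholly outside the frame — a crop-and-rescale.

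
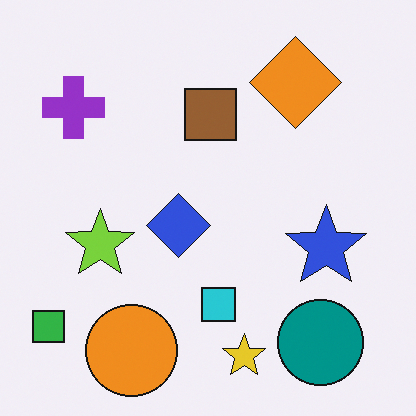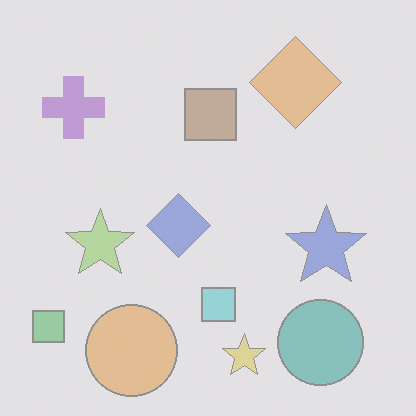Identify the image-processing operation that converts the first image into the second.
The second image is the first given much lower contrast.

Tones are pushed toward mid-grey across the whole image — a global contrast change.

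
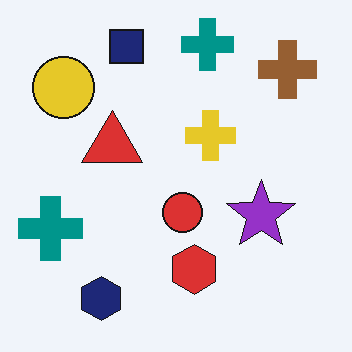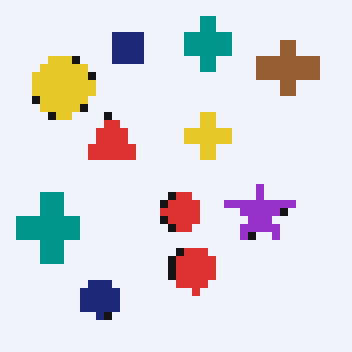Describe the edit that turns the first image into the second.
The transformation is: moderately pixelated.

Shapes are reduced to large square blocks; fine edges and outlines are lost — a downscale-then-upscale (mosaic) effect.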